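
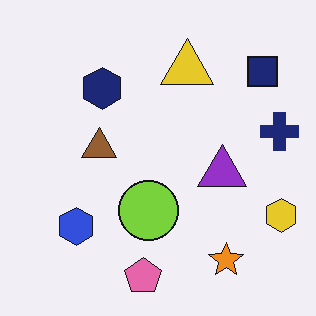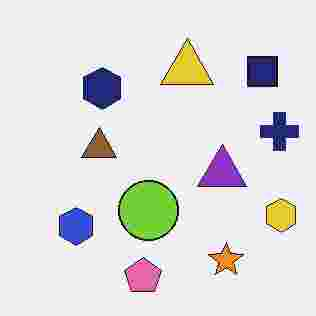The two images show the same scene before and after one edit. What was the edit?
The transformation is: heavily JPEG-compressed with obvious blocking artifacts.

Blocky 8×8 compression artifacts appear around shape edges and the flat background shows ringing — characteristic JPEG degradation.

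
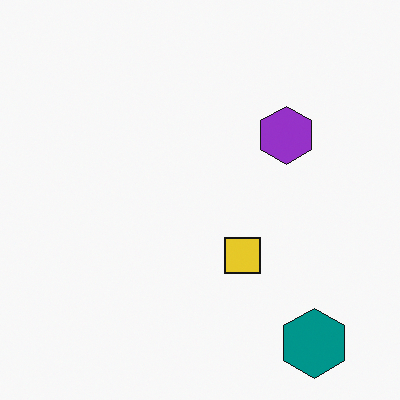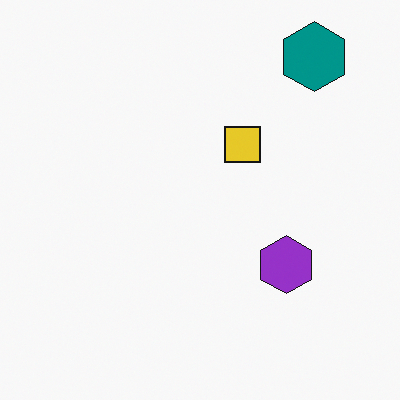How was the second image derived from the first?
The image was flipped vertically (top ↔ bottom).

The teal hexagon is in the bottom-right of the first image and the top-right of the second — shapes on opposite sides of the horizontal midline have swapped in a mirror flip.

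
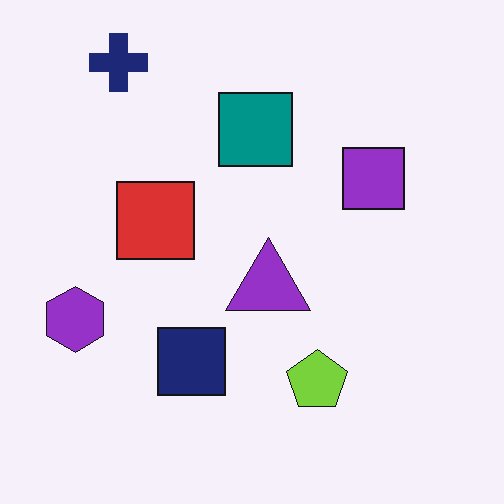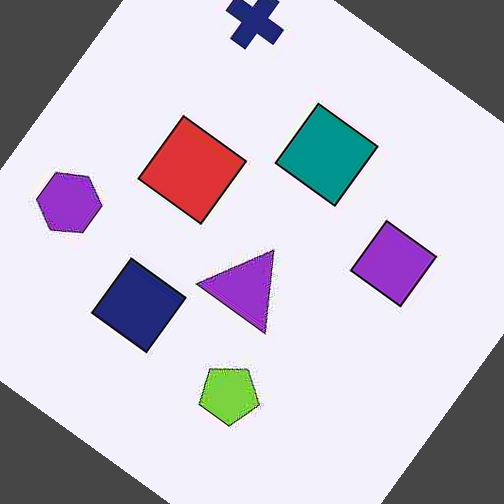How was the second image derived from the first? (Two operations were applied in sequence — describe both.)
The second image is the first heavily JPEG-compressed with obvious blocking artifacts, then rotated clockwise by a large amount — several tens of degrees.

Blocky 8×8 compression artifacts appear around shape edges and the flat background shows ringing — characteristic JPEG degradation. Every shape is tilted by the same angle and the image corners show triangular fill wedges — a whole-image rotation by a non-right angle.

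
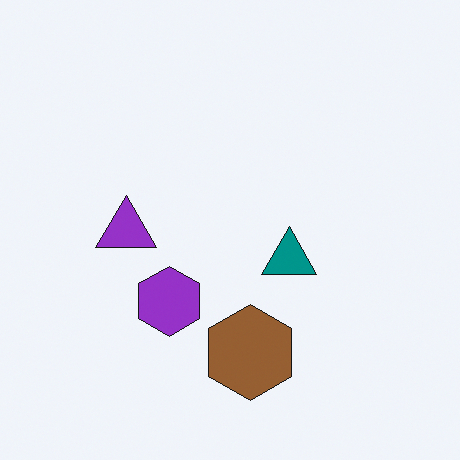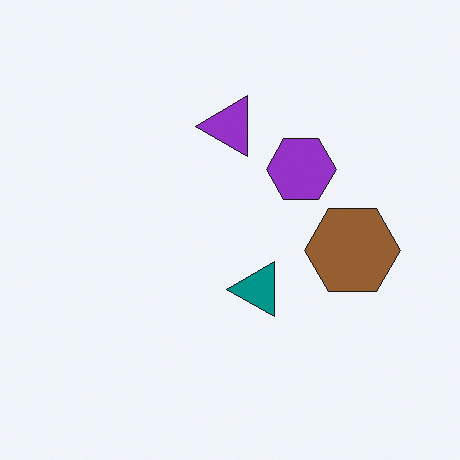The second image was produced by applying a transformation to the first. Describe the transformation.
The transformation is: transposed (reflected across the top-left ↔ bottom-right diagonal).

Shapes have swapped their row and column positions — what was in the top-right is now in the bottom-left — a diagonal reflection.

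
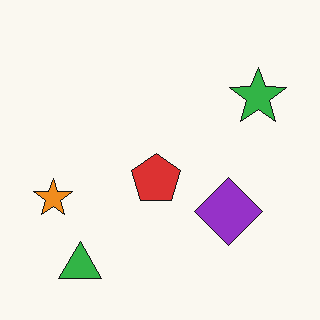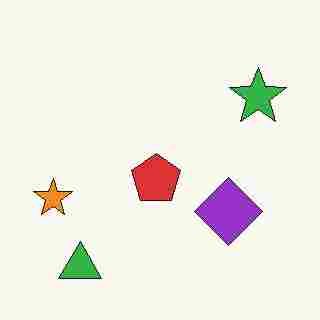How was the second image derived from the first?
Heavily JPEG-compressed with obvious blocking artifacts.

Blocky 8×8 compression artifacts appear around shape edges and the flat background shows ringing — characteristic JPEG degradation.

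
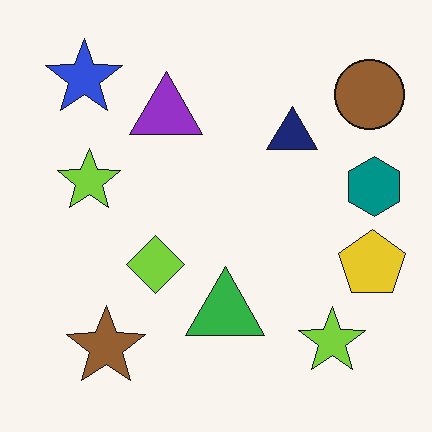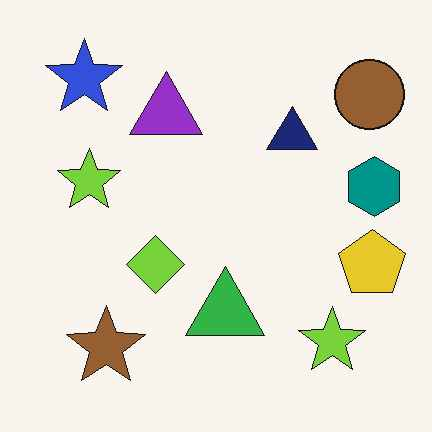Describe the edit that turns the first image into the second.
The transformation is: given moderate JPEG compression.

Blocky 8×8 compression artifacts appear around shape edges and the flat background shows ringing — characteristic JPEG degradation.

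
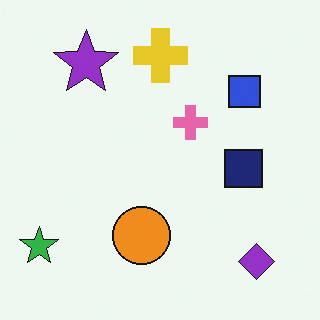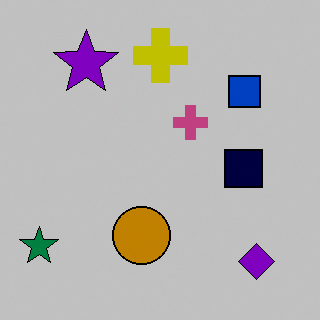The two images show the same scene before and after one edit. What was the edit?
The second image is the first aggressively posterized.

Each flat color has snapped to a coarser quantized level — most visibly, the near-white background has dropped to a flat grey.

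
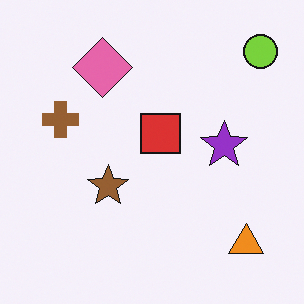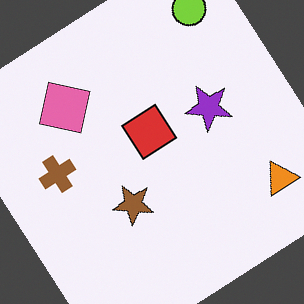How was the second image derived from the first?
The second image is the first rotated counter-clockwise by a large amount — several tens of degrees.

Every shape is tilted by the same angle and the image corners show triangular fill wedges — a whole-image rotation by a non-right angle.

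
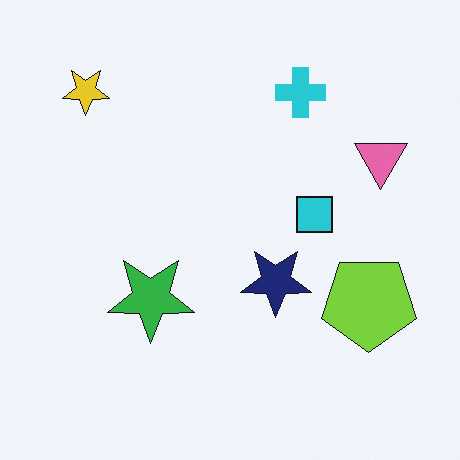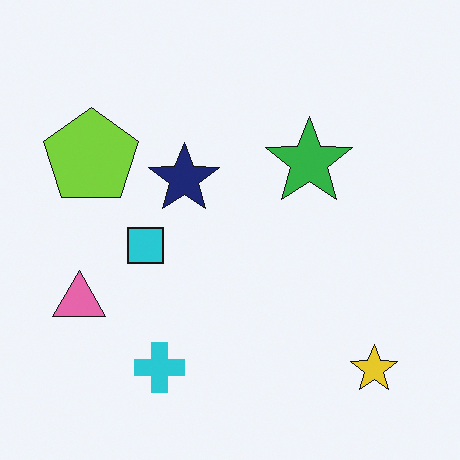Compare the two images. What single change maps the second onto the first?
It was rotated 180°.

The yellow star sits in the bottom-right of the second image and the top-left of the first — consistent with a whole-image 180° rotation.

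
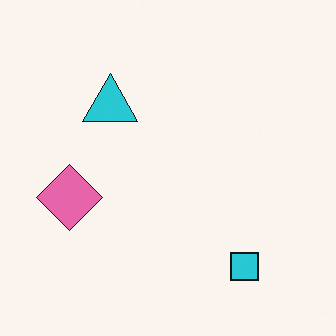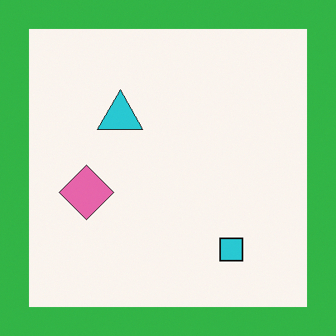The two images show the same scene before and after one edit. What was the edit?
The second image is the first framed with a green border.

A solid green frame runs around the edge of the second image, with the content slightly shrunk inside it.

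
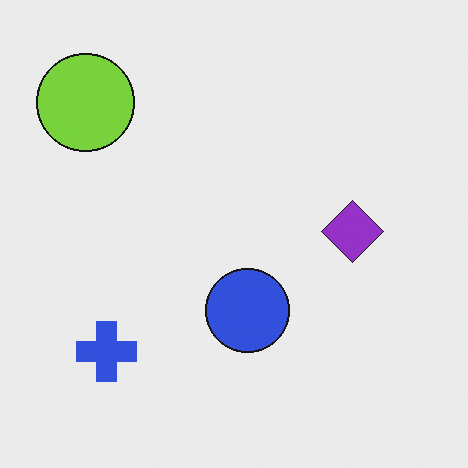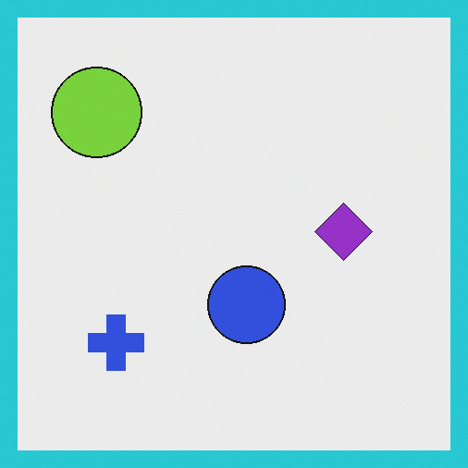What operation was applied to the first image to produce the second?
It was framed with a cyan border.

A solid cyan frame runs around the edge of the second image, with the content slightly shrunk inside it.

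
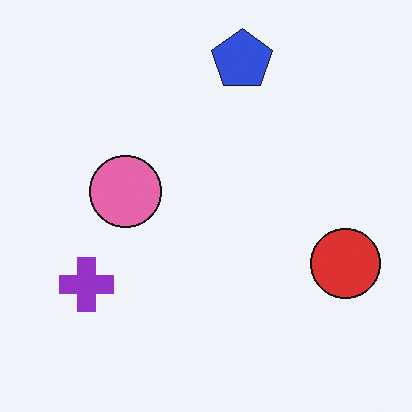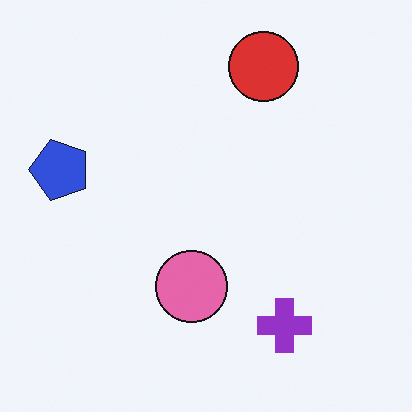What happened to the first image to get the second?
It was rotated 90° counter-clockwise.

The blue pentagon sits in the top of the first image and the left of the second — consistent with a whole-image 90° counter-clockwise rotation.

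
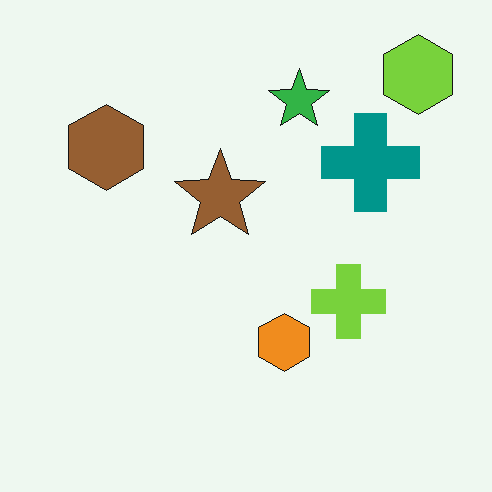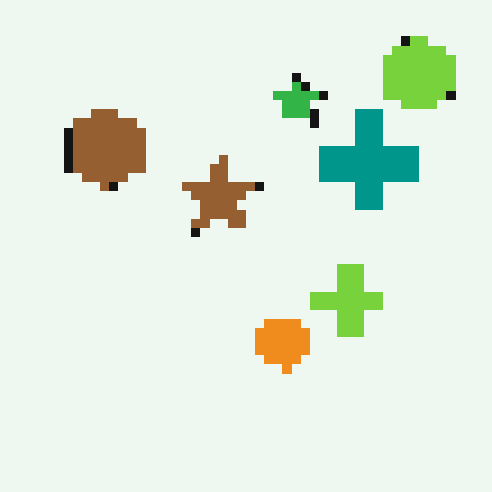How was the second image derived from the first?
Heavily pixelated into large blocks.

Shapes are reduced to large square blocks; fine edges and outlines are lost — a downscale-then-upscale (mosaic) effect.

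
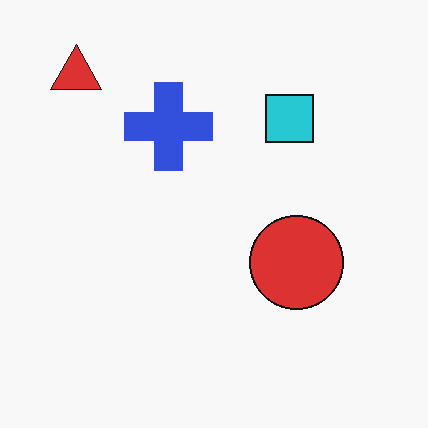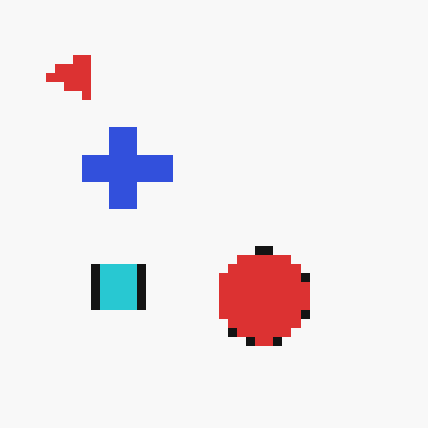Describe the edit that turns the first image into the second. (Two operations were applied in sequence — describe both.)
It was heavily pixelated into large blocks, then transposed (reflected across the top-left ↔ bottom-right diagonal).

Shapes are reduced to large square blocks; fine edges and outlines are lost — a downscale-then-upscale (mosaic) effect. Shapes have swapped their row and column positions — what was in the top-right is now in the bottom-left — a diagonal reflection.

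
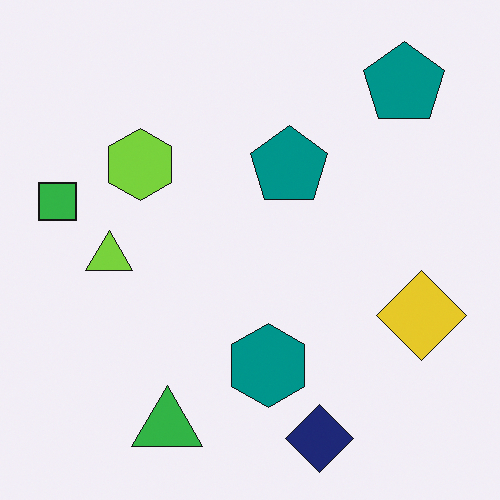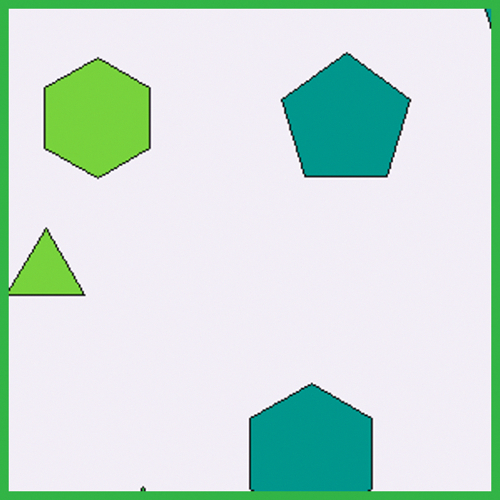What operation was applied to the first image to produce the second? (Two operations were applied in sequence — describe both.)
The second image is the first cropped to a noticeably smaller region and rescaled, then framed with a green border.

The visible shapes are larger and the field of view is narrower; shapes near the original edges may be partly or wholly outside the frame — a crop-and-rescale. A solid green frame runs around the edge of the second image, with the content slightly shrunk inside it.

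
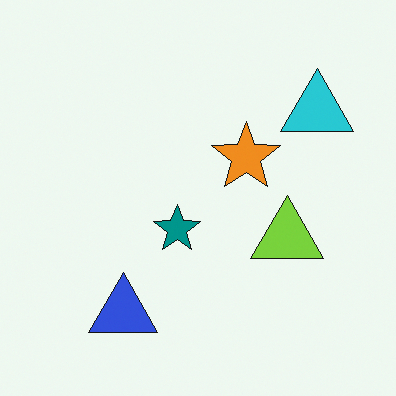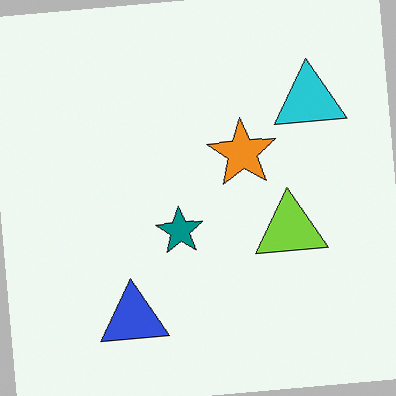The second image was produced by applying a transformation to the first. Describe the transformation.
This is the original image rotated counter-clockwise by a slight angle.

Every shape is tilted by the same angle and the image corners show triangular fill wedges — a whole-image rotation by a non-right angle.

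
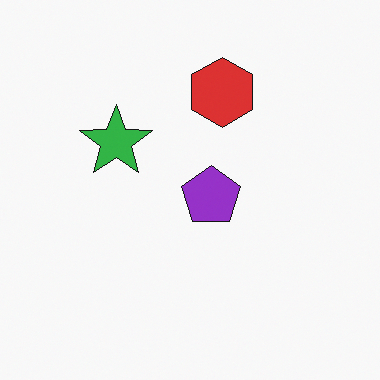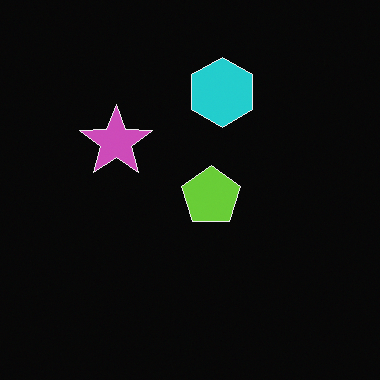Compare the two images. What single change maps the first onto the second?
The transformation is: color-inverted (negative).

The light background has become dark and every shape's color is its complement — a photographic negative.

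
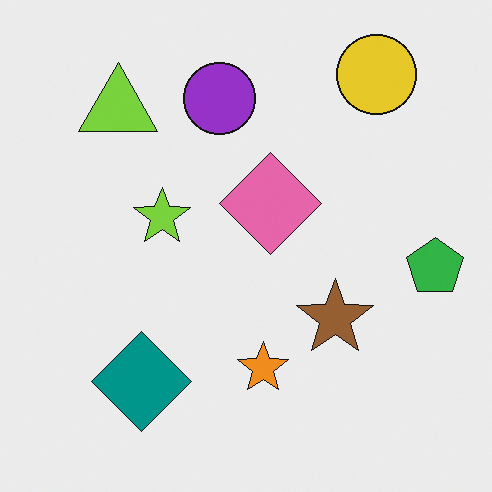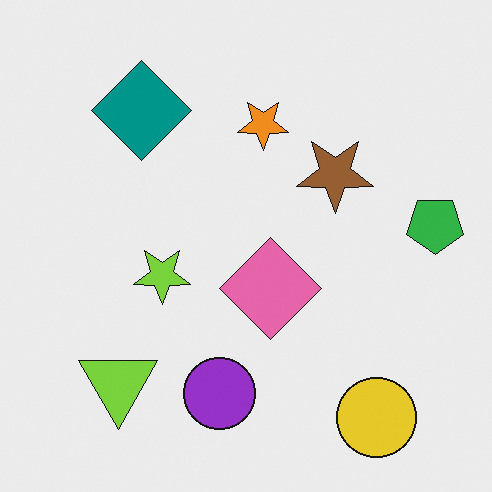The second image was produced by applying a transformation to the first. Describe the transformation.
The second image is the first flipped vertically (top ↔ bottom).

The yellow circle is in the top-right of the first image and the bottom-right of the second — shapes on opposite sides of the horizontal midline have swapped in a mirror flip.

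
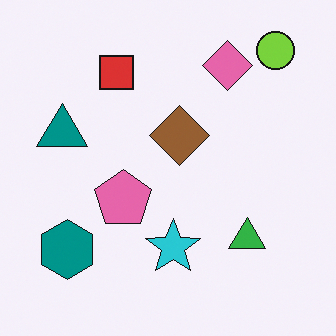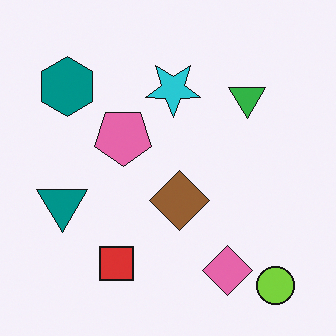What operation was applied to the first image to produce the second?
This is the original image flipped vertically (top ↔ bottom).

The lime circle is in the top-right of the first image and the bottom-right of the second — shapes on opposite sides of the horizontal midline have swapped in a mirror flip.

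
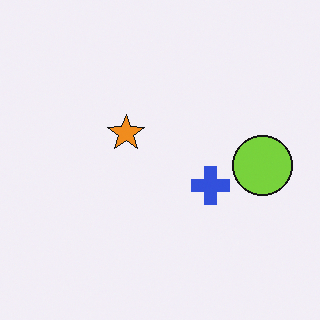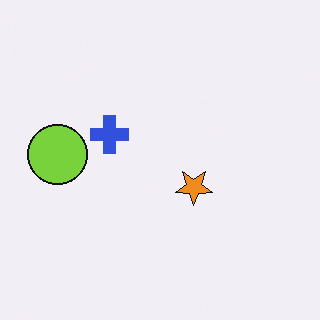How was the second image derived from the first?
The transformation is: rotated 180°.

The lime circle sits in the right of the first image and the left of the second — consistent with a whole-image 180° rotation.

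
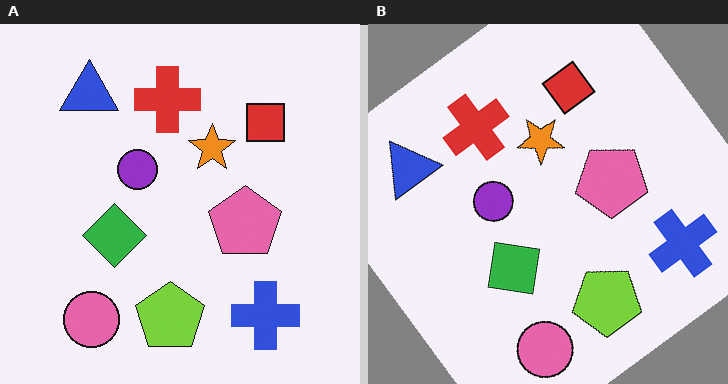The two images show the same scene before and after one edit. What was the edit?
The transformation is: rotated counter-clockwise by a large amount — several tens of degrees.

Every shape is tilted by the same angle and the image corners show triangular fill wedges — a whole-image rotation by a non-right angle.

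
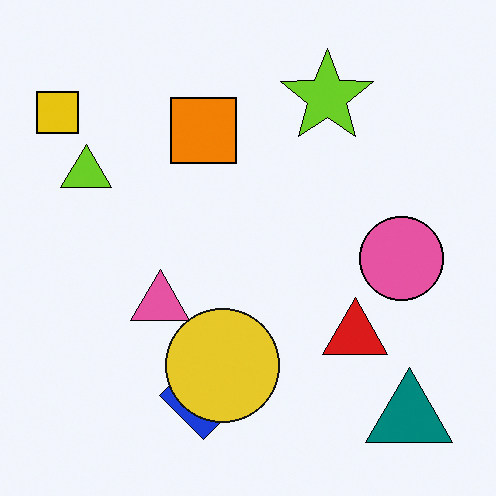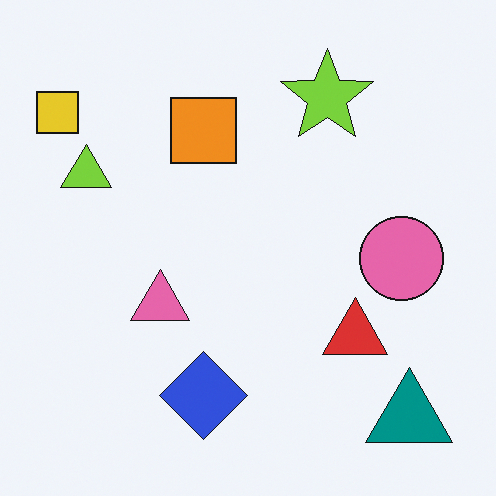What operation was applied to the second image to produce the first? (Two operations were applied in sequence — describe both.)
Given slightly increased contrast, then overlaid with an additional yellow circle.

Tones are pushed away from mid-grey across the whole image — a global contrast change. A yellow circle appears in the first image that is absent from the second.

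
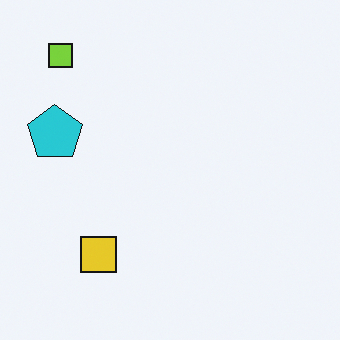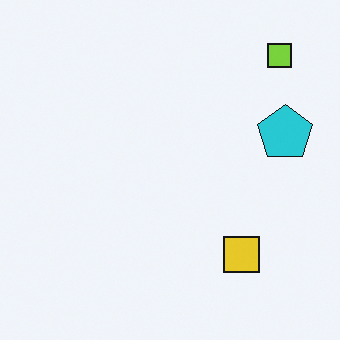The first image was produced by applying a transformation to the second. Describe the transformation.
The transformation is: flipped horizontally (left ↔ right).

The cyan pentagon is in the right of the second image and the left of the first — shapes on opposite sides of the vertical midline have swapped in a mirror flip.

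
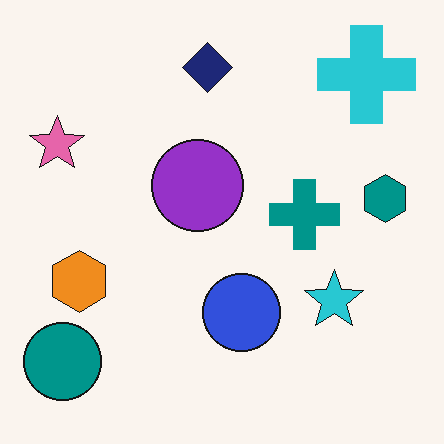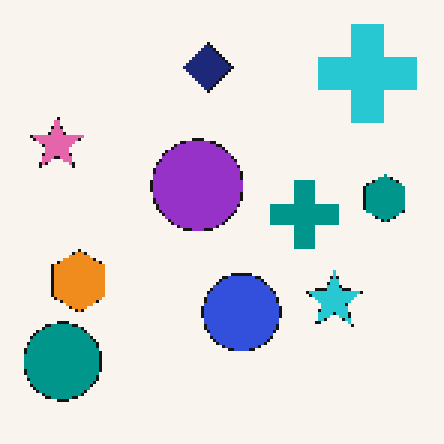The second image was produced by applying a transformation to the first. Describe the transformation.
The transformation is: mildly pixelated.

Shapes are reduced to large square blocks; fine edges and outlines are lost — a downscale-then-upscale (mosaic) effect.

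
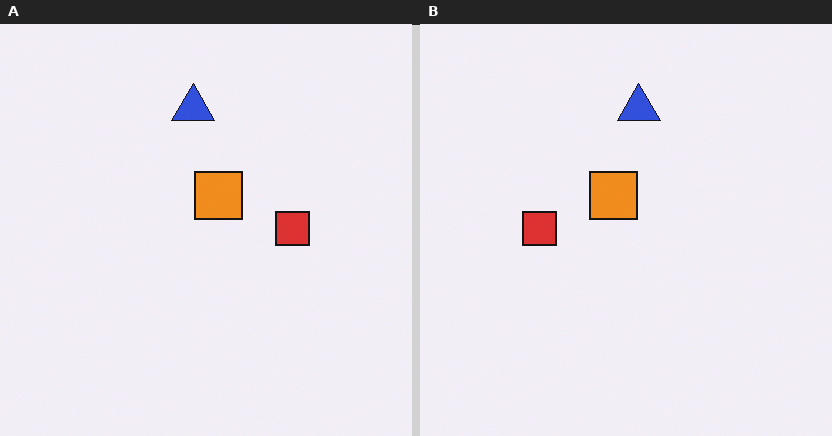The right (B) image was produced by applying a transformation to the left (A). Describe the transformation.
The transformation is: flipped horizontally (left ↔ right).

The red square is in the right of the left (A) image and the left of the right (B) — shapes on opposite sides of the vertical midline have swapped in a mirror flip.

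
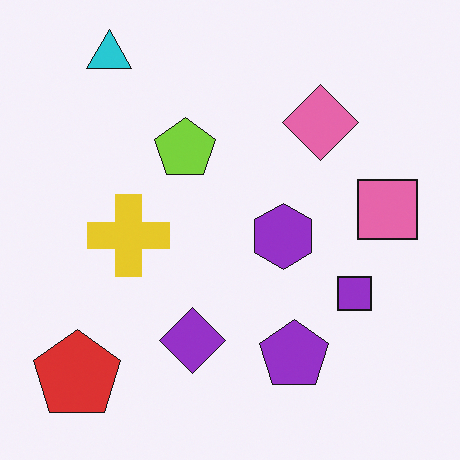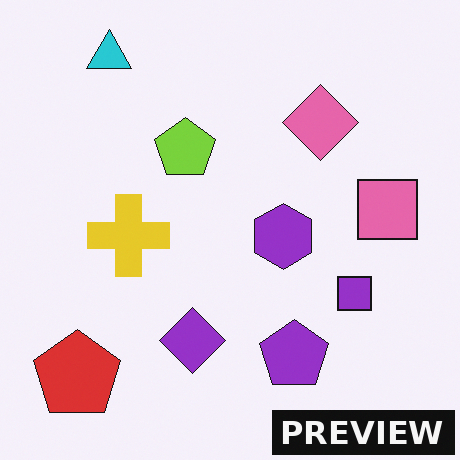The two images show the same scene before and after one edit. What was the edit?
Watermarked with the text "PREVIEW" in the lower-right corner.

A dark label reading "PREVIEW" appears in the lower-right corner.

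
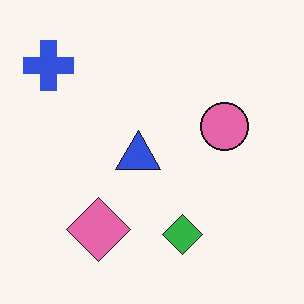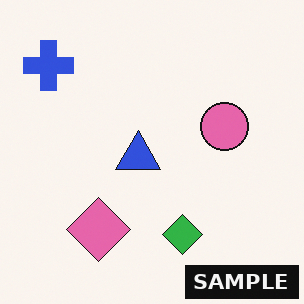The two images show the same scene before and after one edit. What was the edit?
This is the original image watermarked with the text "SAMPLE" in the lower-right corner.

A dark label reading "SAMPLE" appears in the lower-right corner.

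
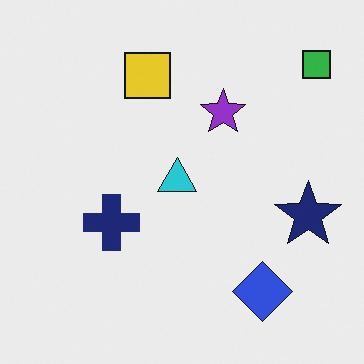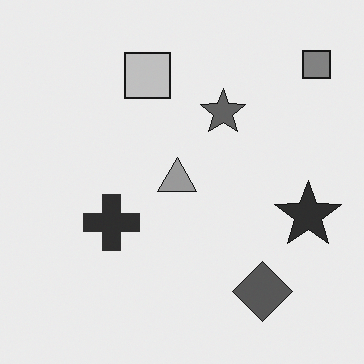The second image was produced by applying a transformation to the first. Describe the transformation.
The transformation is: converted to grayscale.

All color is removed — every shape is now a shade of grey.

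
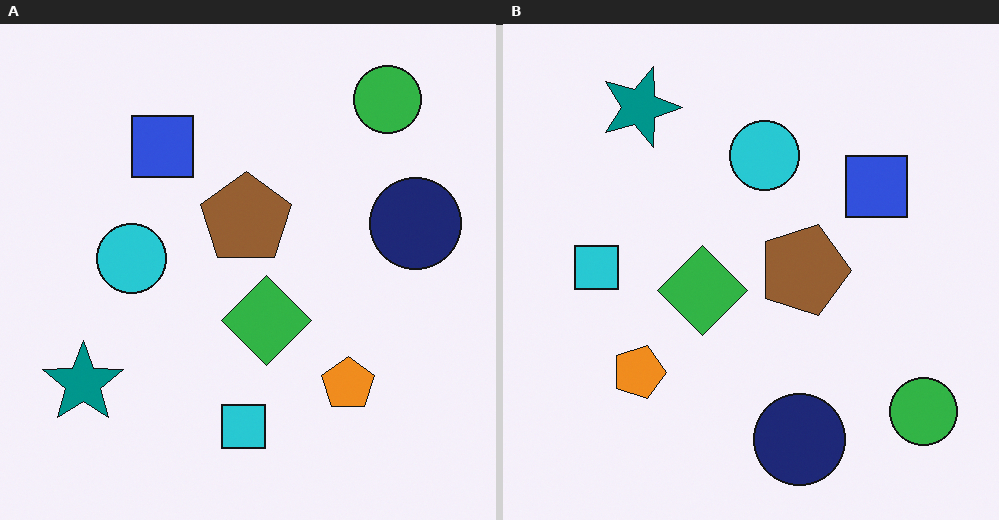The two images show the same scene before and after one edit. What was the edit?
Rotated 90° clockwise.

The green circle sits in the top-right of the left (A) image and the bottom-right of the right (B) — consistent with a whole-image 90° clockwise rotation.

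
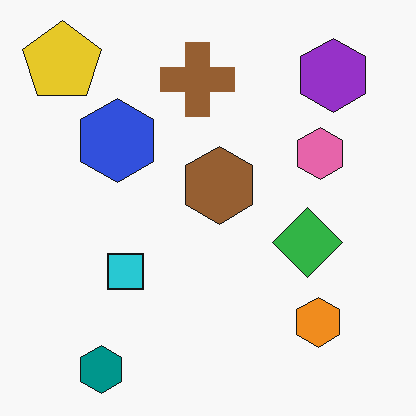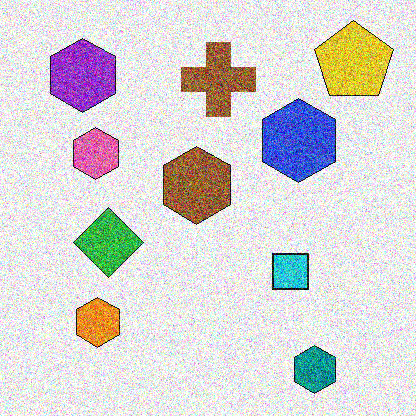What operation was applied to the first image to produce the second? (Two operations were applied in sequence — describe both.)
This is the original image degraded with a thick layer of grain, then flipped horizontally (left ↔ right).

Random speckle covers the whole image, including the flat background. The yellow pentagon is in the top-left of the first image and the top-right of the second — shapes on opposite sides of the vertical midline have swapped in a mirror flip.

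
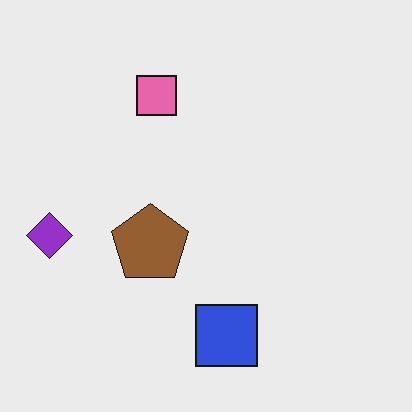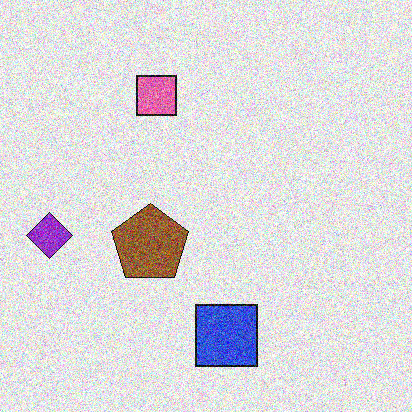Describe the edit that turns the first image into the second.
The image was degraded with heavy additive noise.

Random speckle covers the whole image, including the flat background.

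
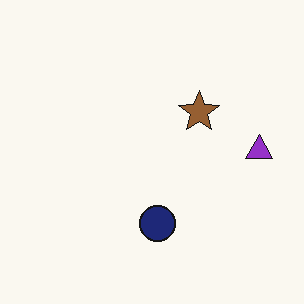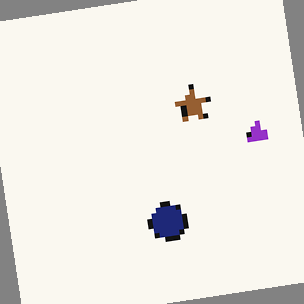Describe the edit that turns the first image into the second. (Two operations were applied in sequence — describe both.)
The second image is the first mildly pixelated, then rotated counter-clockwise by a small amount.

Shapes are reduced to large square blocks; fine edges and outlines are lost — a downscale-then-upscale (mosaic) effect. Every shape is tilted by the same angle and the image corners show triangular fill wedges — a whole-image rotation by a non-right angle.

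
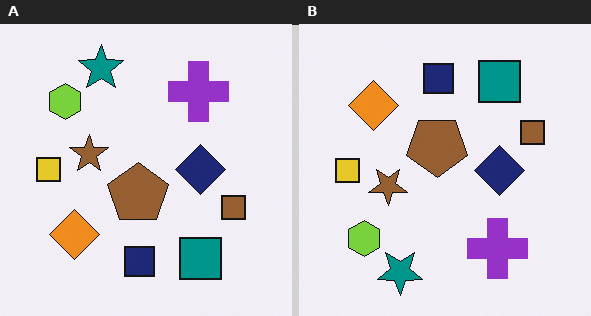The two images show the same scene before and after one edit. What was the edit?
It was flipped vertically (top ↔ bottom).

The teal star is in the top of the left (A) image and the bottom of the right (B) — shapes on opposite sides of the horizontal midline have swapped in a mirror flip.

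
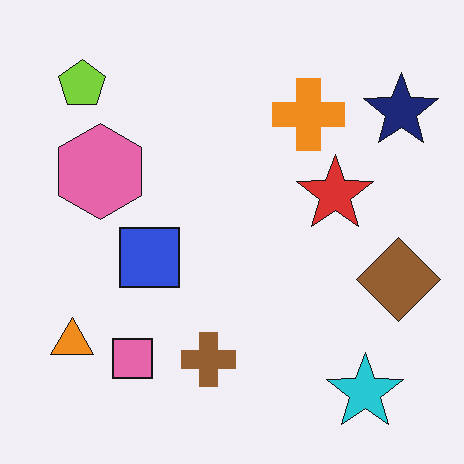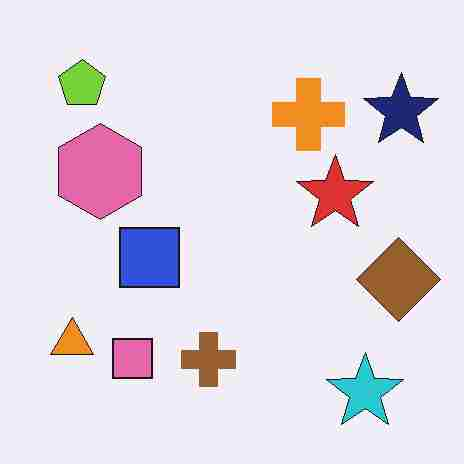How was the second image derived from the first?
The image was heavily JPEG-compressed with obvious blocking artifacts.

Blocky 8×8 compression artifacts appear around shape edges and the flat background shows ringing — characteristic JPEG degradation.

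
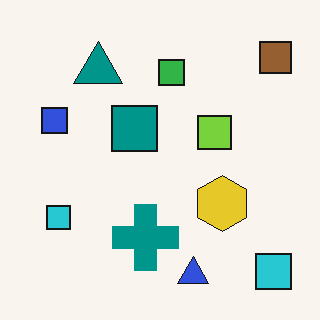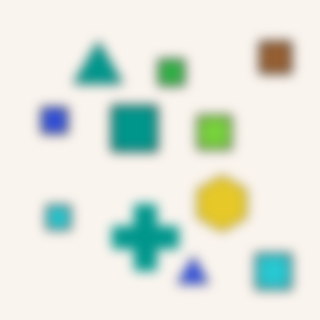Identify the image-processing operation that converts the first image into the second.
The transformation is: strongly gaussian-blurred.

Shape edges and outlines are uniformly softened across the whole image.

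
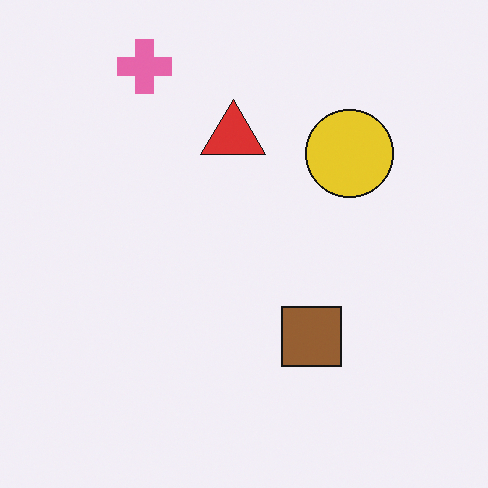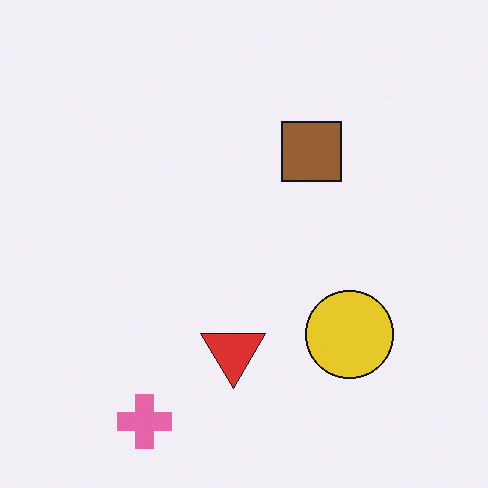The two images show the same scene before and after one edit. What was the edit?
It was flipped vertically (top ↔ bottom).

The pink cross is in the top-left of the first image and the bottom-left of the second — shapes on opposite sides of the horizontal midline have swapped in a mirror flip.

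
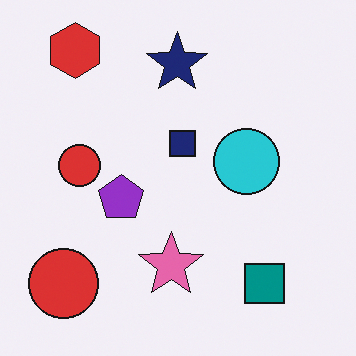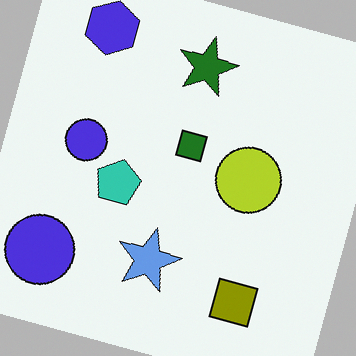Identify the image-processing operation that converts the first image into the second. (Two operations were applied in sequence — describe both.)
The second image is the first hue-shifted by a large amount, then rotated clockwise by a moderate amount.

Every shape's color has rotated by the same amount around the hue wheel — a uniform hue shift. Every shape is tilted by the same angle and the image corners show triangular fill wedges — a whole-image rotation by a non-right angle.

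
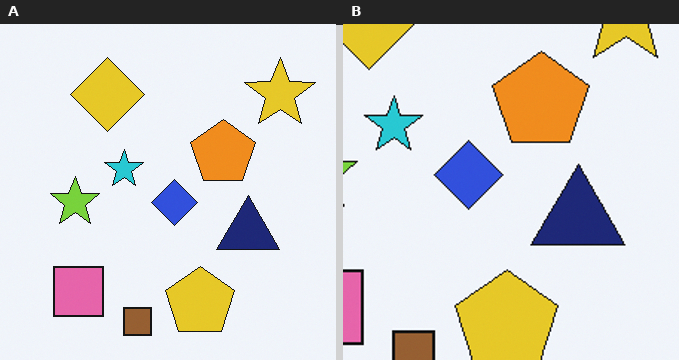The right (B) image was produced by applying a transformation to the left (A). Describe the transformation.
The transformation is: cropped slightly and scaled back up.

The visible shapes are larger and the field of view is narrower; shapes near the original edges may be partly or wholly outside the frame — a crop-and-rescale.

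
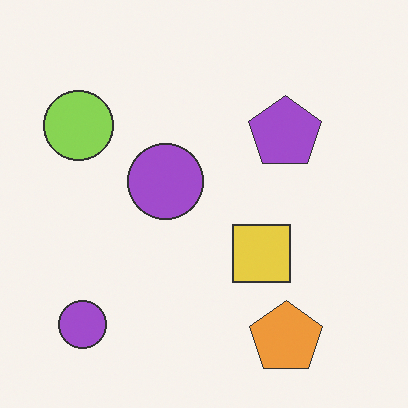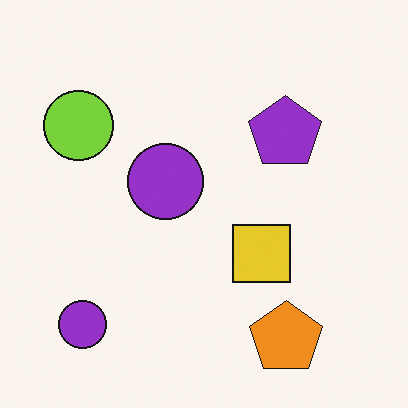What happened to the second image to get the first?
This is the original image given slightly reduced contrast.

Tones are pushed toward mid-grey across the whole image — a global contrast change.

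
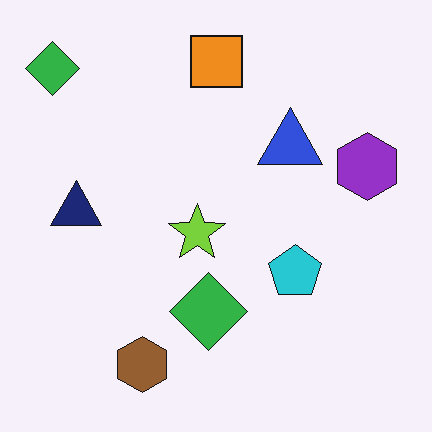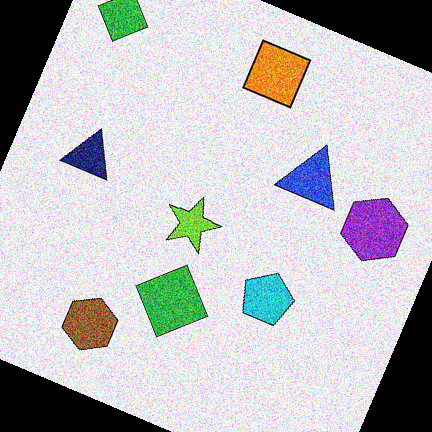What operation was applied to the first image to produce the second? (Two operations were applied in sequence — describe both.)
The second image is the first degraded with heavy additive noise, then rotated clockwise by a clearly visible amount.

Random speckle covers the whole image, including the flat background. Every shape is tilted by the same angle and the image corners show triangular fill wedges — a whole-image rotation by a non-right angle.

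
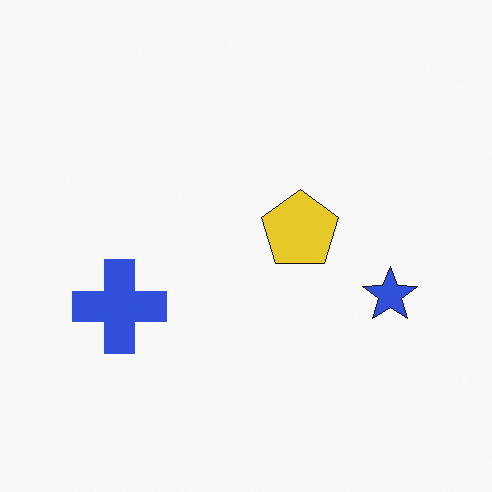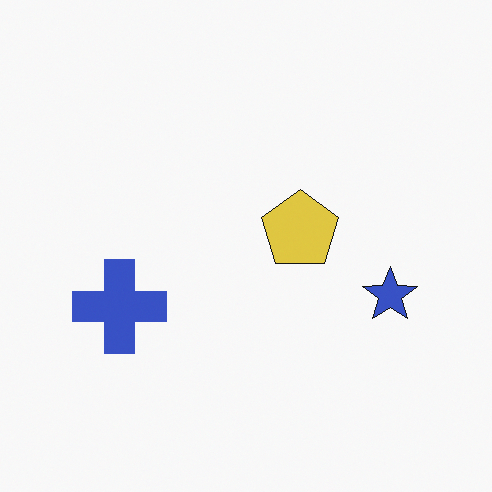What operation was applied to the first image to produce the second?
The transformation is: slightly desaturated.

All colors are more muted and greyish — a global saturation change.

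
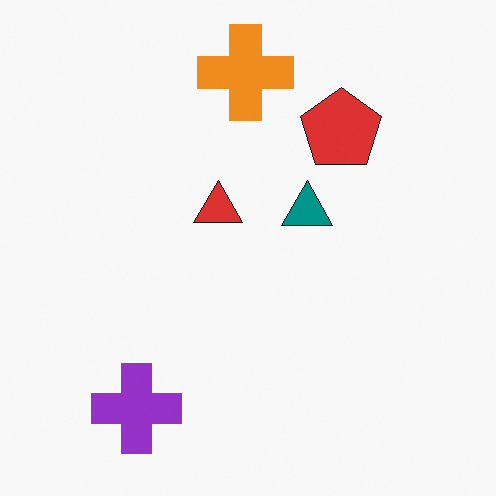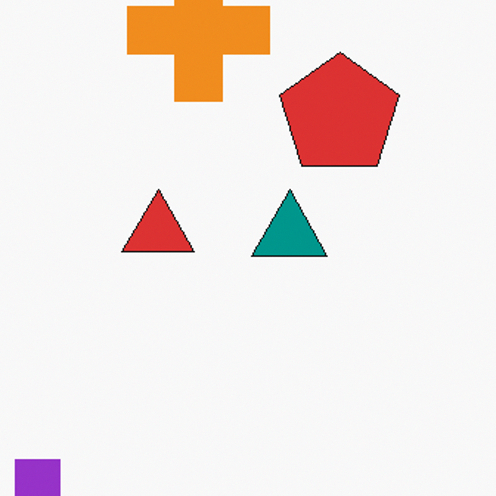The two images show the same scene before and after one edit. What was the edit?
Cropped slightly and scaled back up.

The visible shapes are larger and the field of view is narrower; shapes near the original edges may be partly or wholly outside the frame — a crop-and-rescale.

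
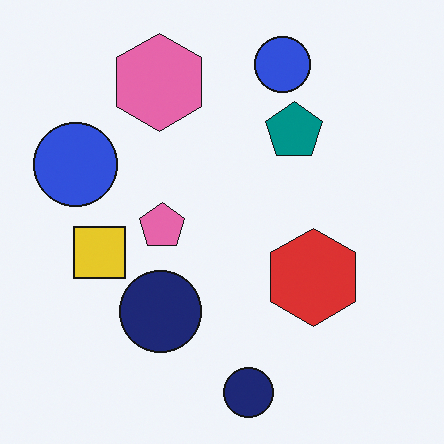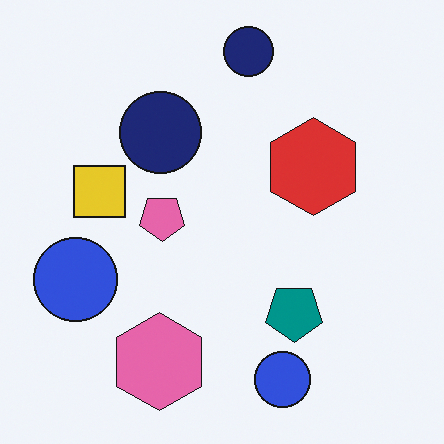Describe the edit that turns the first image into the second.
The transformation is: flipped vertically (top ↔ bottom).

The pink hexagon is in the top of the first image and the bottom of the second — shapes on opposite sides of the horizontal midline have swapped in a mirror flip.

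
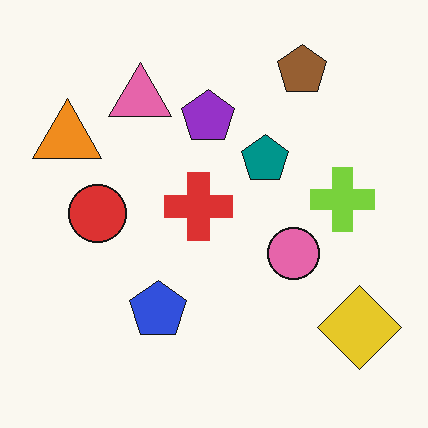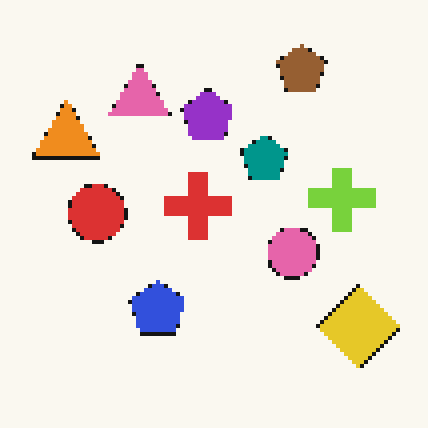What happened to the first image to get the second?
The transformation is: lightly pixelated (a mild mosaic effect).

Shapes are reduced to large square blocks; fine edges and outlines are lost — a downscale-then-upscale (mosaic) effect.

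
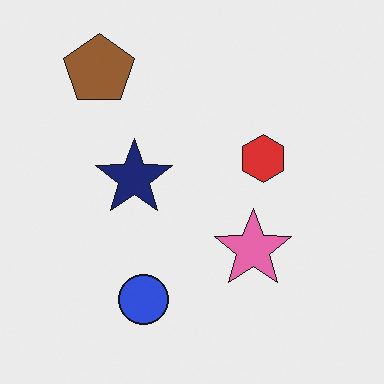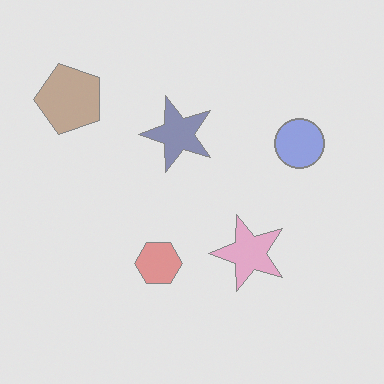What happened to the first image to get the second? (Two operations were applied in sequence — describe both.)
It was transposed (reflected across the top-left ↔ bottom-right diagonal), then given much lower contrast.

Shapes have swapped their row and column positions — what was in the top-right is now in the bottom-left — a diagonal reflection. Tones are pushed toward mid-grey across the whole image — a global contrast change.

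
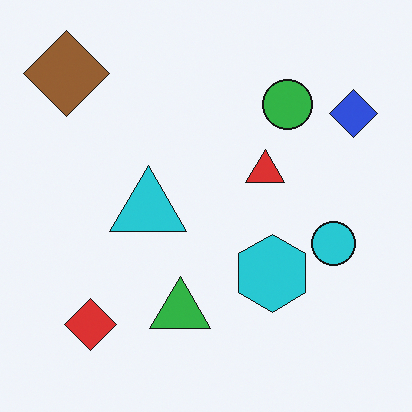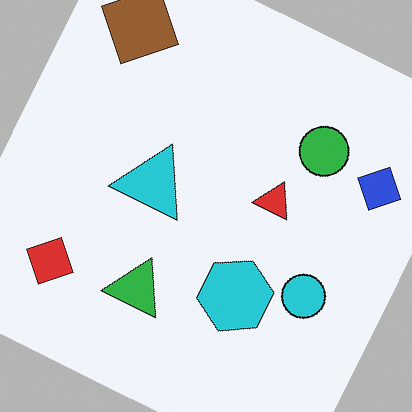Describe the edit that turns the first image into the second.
This is the original image rotated clockwise by a clearly visible amount.

Every shape is tilted by the same angle and the image corners show triangular fill wedges — a whole-image rotation by a non-right angle.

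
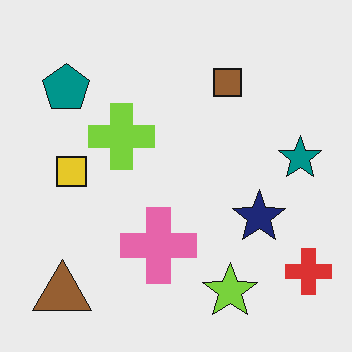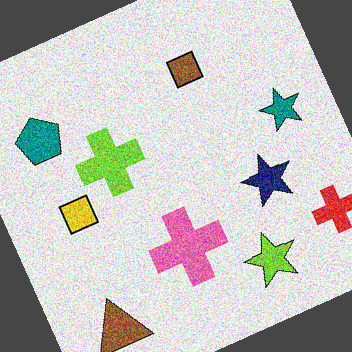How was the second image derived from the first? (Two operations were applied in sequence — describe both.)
The transformation is: degraded with visible gaussian noise, then rotated counter-clockwise by a moderate amount.

Random speckle covers the whole image, including the flat background. Every shape is tilted by the same angle and the image corners show triangular fill wedges — a whole-image rotation by a non-right angle.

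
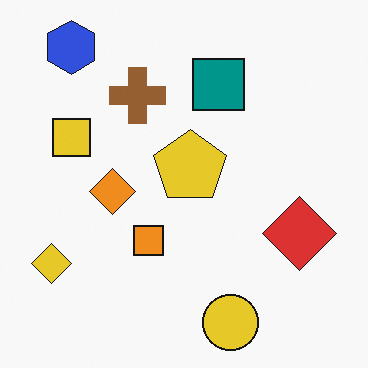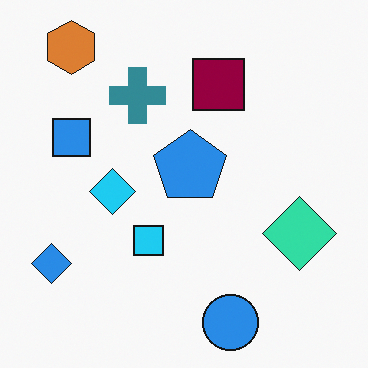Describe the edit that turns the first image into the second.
The transformation is: hue-shifted by a large amount.

Every shape's color has rotated by the same amount around the hue wheel — a uniform hue shift.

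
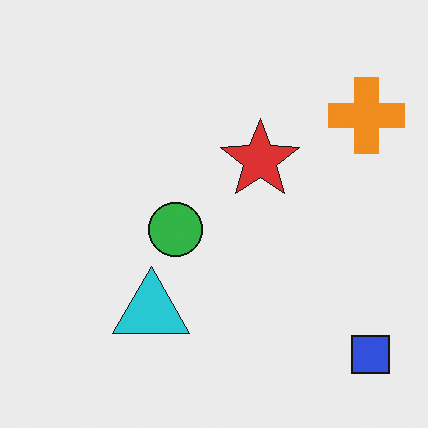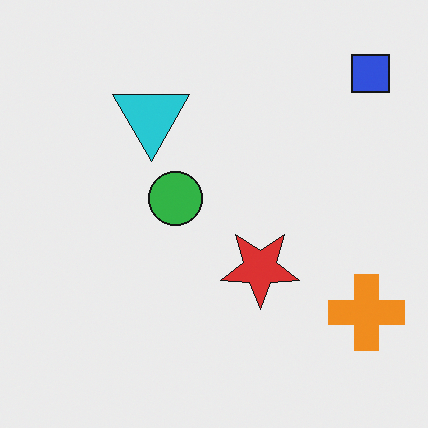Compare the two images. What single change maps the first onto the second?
The transformation is: flipped vertically (top ↔ bottom).

The blue square is in the bottom-right of the first image and the top-right of the second — shapes on opposite sides of the horizontal midline have swapped in a mirror flip.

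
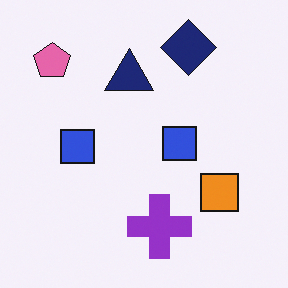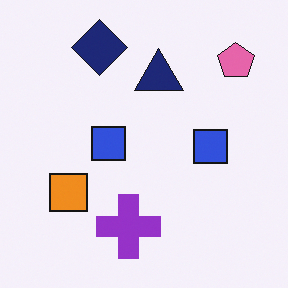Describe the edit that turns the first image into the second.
This is the original image flipped horizontally (left ↔ right).

The pink pentagon is in the top-left of the first image and the top-right of the second — shapes on opposite sides of the vertical midline have swapped in a mirror flip.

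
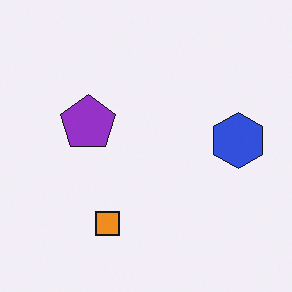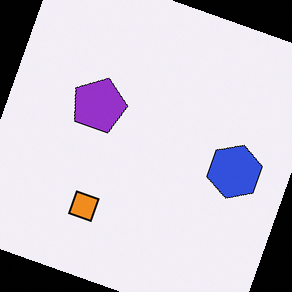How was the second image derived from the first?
The image was rotated clockwise by a clearly visible amount.

Every shape is tilted by the same angle and the image corners show triangular fill wedges — a whole-image rotation by a non-right angle.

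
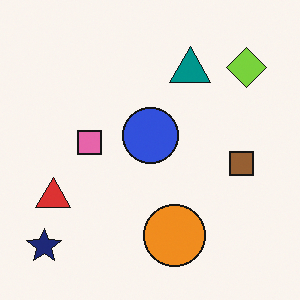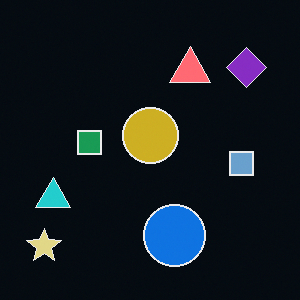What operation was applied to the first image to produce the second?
Color-inverted (negative).

The light background has become dark and every shape's color is its complement — a photographic negative.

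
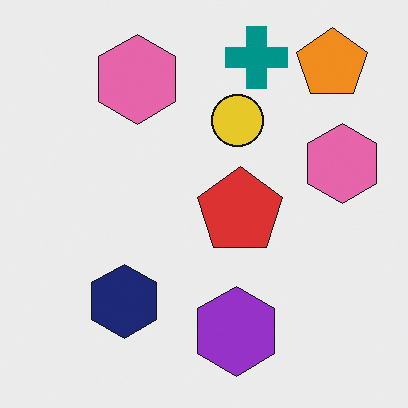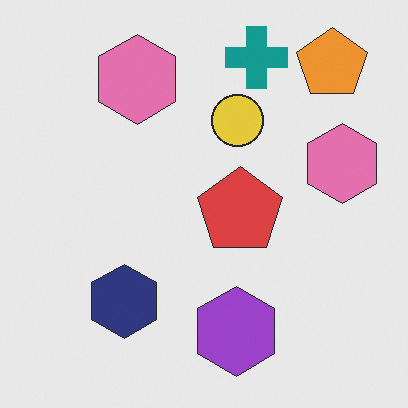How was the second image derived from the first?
The second image is the first given slightly reduced contrast.

Tones are pushed toward mid-grey across the whole image — a global contrast change.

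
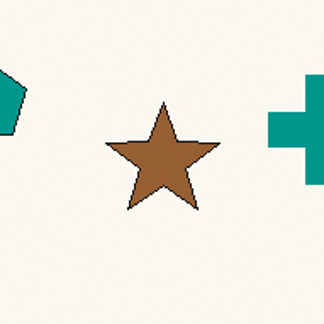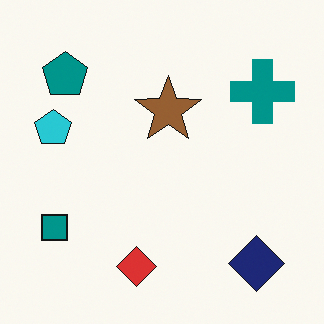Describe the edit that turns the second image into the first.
The image was cropped tightly and scaled back up.

The visible shapes are larger and the field of view is narrower; shapes near the original edges may be partly or wholly outside the frame — a crop-and-rescale.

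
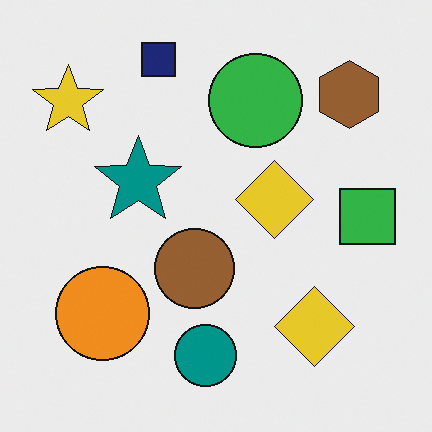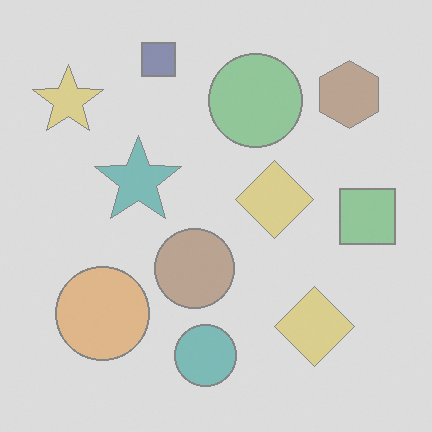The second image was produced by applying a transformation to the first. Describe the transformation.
The transformation is: washed out (contrast reduced).

Tones are pushed toward mid-grey across the whole image — a global contrast change.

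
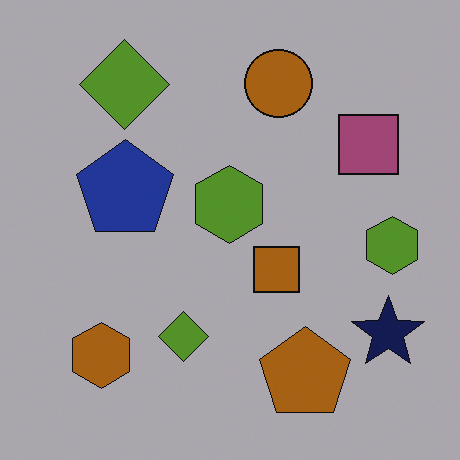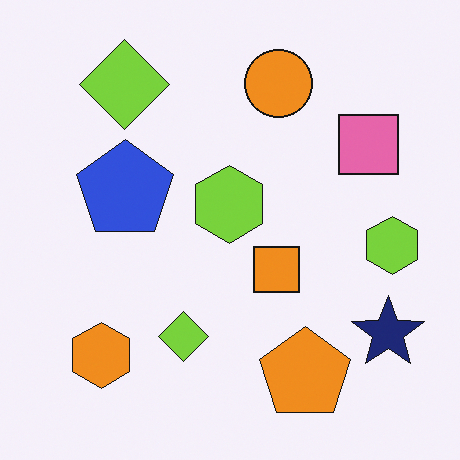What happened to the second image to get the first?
The image was noticeably darkened.

Every pixel — background and shapes alike — is uniformly darkened.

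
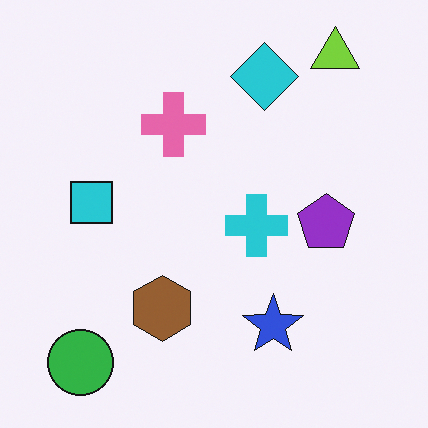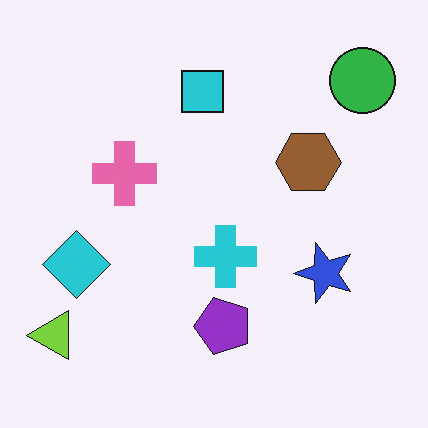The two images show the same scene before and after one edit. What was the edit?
The transformation is: transposed (reflected across the top-left ↔ bottom-right diagonal).

Shapes have swapped their row and column positions — what was in the top-right is now in the bottom-left — a diagonal reflection.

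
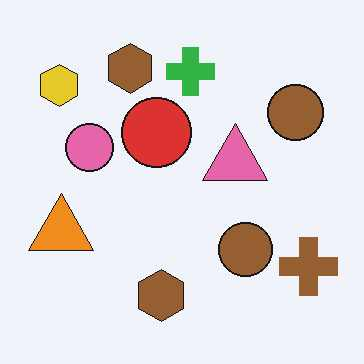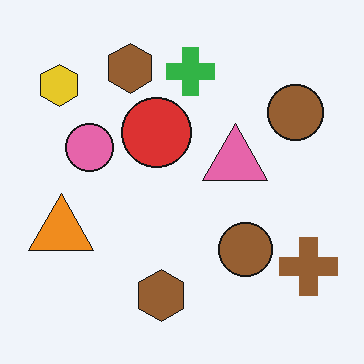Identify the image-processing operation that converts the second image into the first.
JPEG-compressed with visible artifacts.

Blocky 8×8 compression artifacts appear around shape edges and the flat background shows ringing — characteristic JPEG degradation.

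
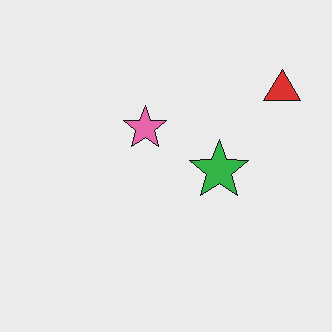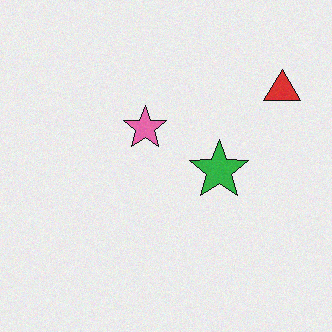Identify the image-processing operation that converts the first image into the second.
The image was degraded with subtle gaussian noise.

Random speckle covers the whole image, including the flat background.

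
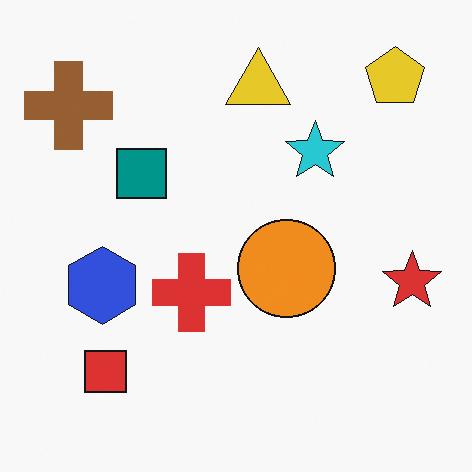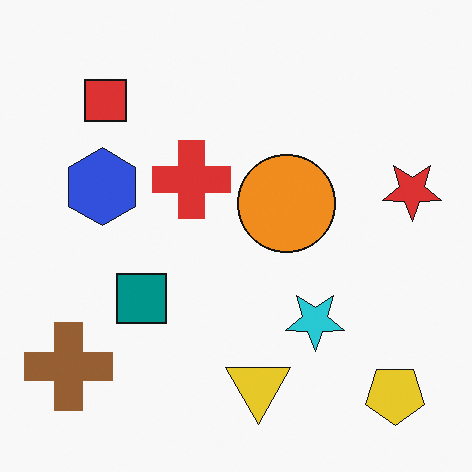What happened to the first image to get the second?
This is the original image flipped vertically (top ↔ bottom).

The yellow pentagon is in the top-right of the first image and the bottom-right of the second — shapes on opposite sides of the horizontal midline have swapped in a mirror flip.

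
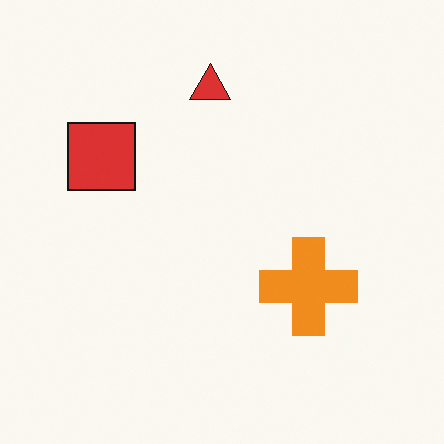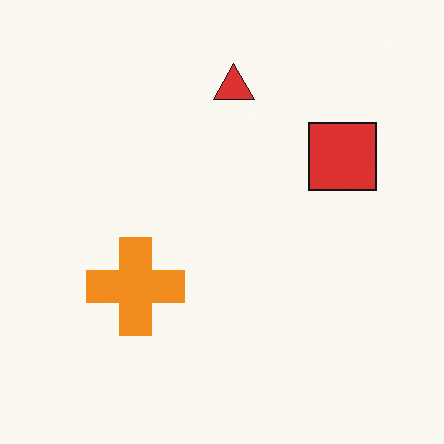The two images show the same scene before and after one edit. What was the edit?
The transformation is: flipped horizontally (left ↔ right).

The red square is in the left of the first image and the right of the second — shapes on opposite sides of the vertical midline have swapped in a mirror flip.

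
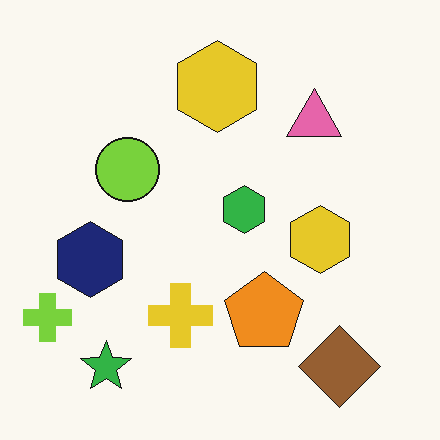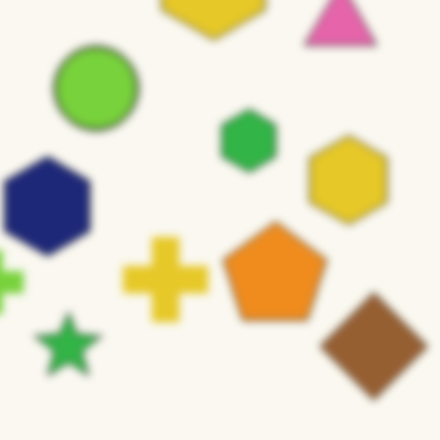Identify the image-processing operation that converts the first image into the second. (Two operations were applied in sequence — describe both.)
Moderately blurred, then cropped slightly and scaled back up.

Shape edges and outlines are uniformly softened across the whole image. The visible shapes are larger and the field of view is narrower; shapes near the original edges may be partly or wholly outside the frame — a crop-and-rescale.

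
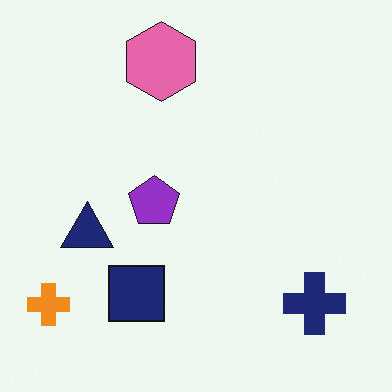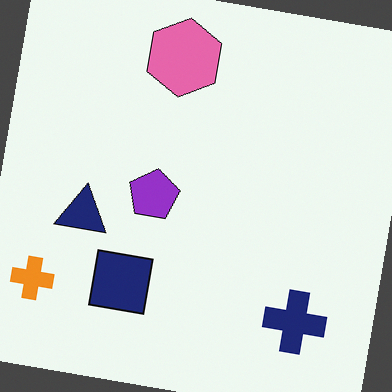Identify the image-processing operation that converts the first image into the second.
This is the original image rotated clockwise by a small amount.

Every shape is tilted by the same angle and the image corners show triangular fill wedges — a whole-image rotation by a non-right angle.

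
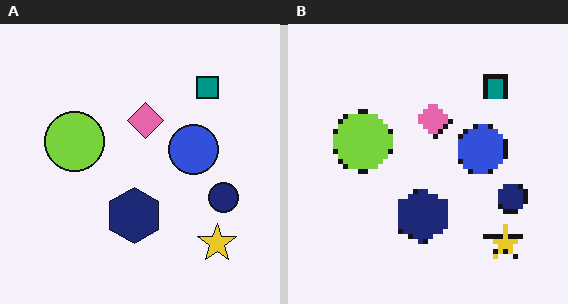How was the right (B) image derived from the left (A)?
It was lightly pixelated (a mild mosaic effect).

Shapes are reduced to large square blocks; fine edges and outlines are lost — a downscale-then-upscale (mosaic) effect.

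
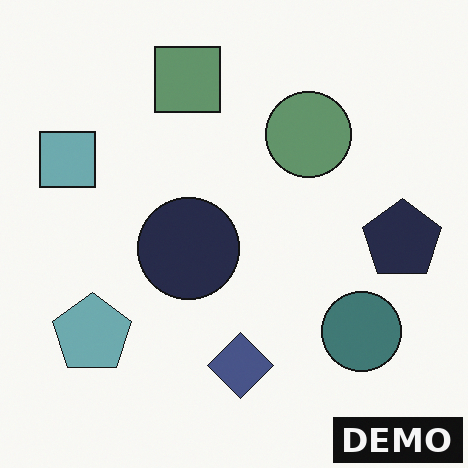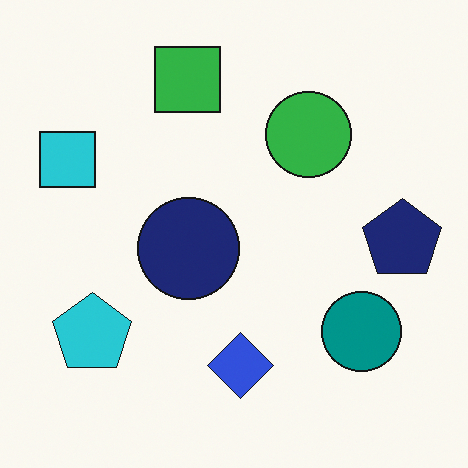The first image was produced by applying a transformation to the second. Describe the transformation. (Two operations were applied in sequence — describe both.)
The first image is the second heavily desaturated, then watermarked with the text "DEMO" in the lower-right corner.

All colors are more muted and greyish — a global saturation change. A dark label reading "DEMO" appears in the lower-right corner.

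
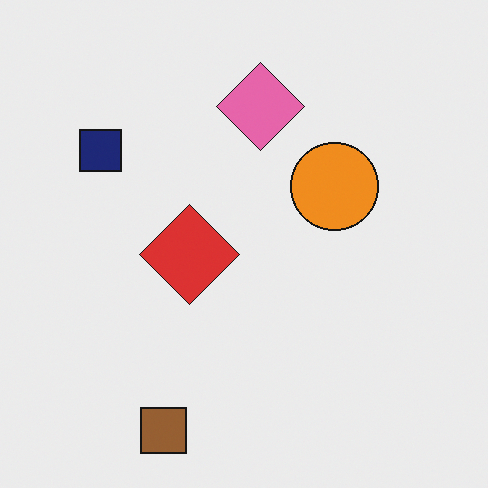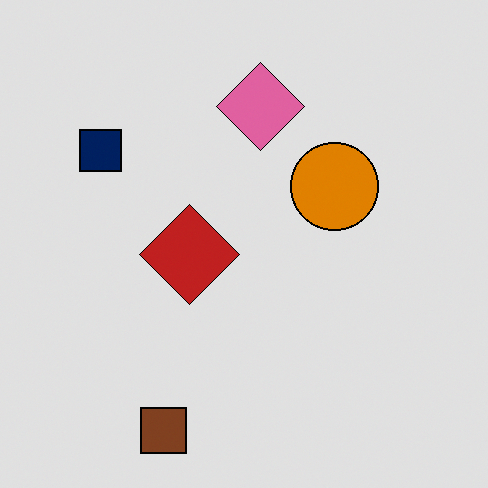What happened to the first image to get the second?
The second image is the first posterized to a reduced palette.

Each flat color has snapped to a coarser quantized level — most visibly, the near-white background has dropped to a flat grey.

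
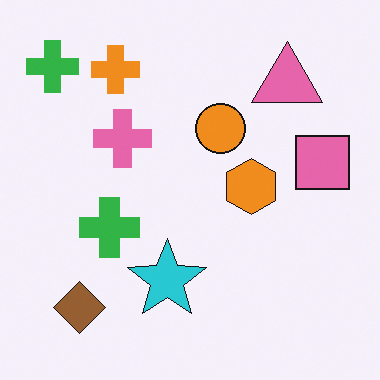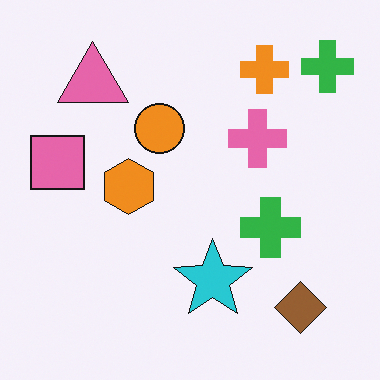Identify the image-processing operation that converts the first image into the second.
Flipped horizontally (left ↔ right).

The pink square is in the right of the first image and the left of the second — shapes on opposite sides of the vertical midline have swapped in a mirror flip.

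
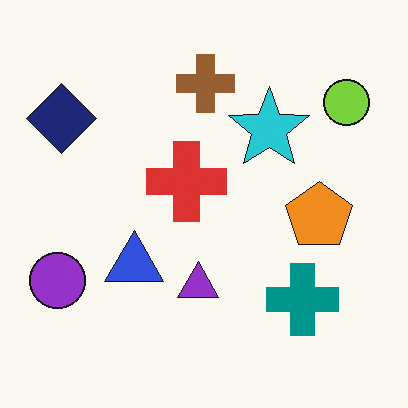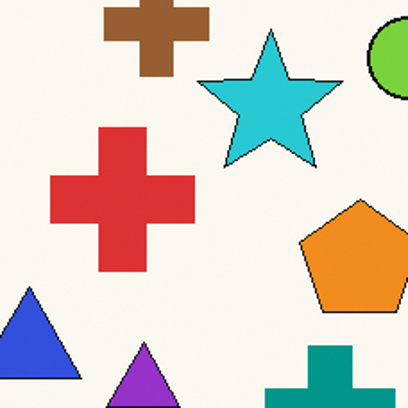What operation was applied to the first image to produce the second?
This is the original image cropped to a noticeably smaller region and rescaled.

The visible shapes are larger and the field of view is narrower; shapes near the original edges may be partly or wholly outside the frame — a crop-and-rescale.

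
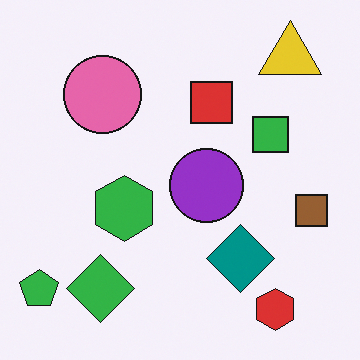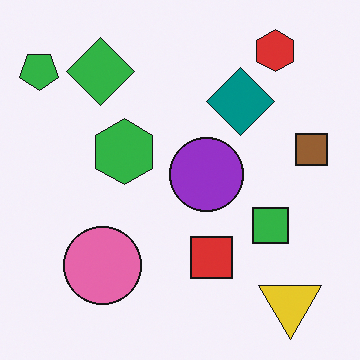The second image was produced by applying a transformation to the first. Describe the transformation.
This is the original image flipped vertically (top ↔ bottom).

The red hexagon is in the bottom-right of the first image and the top-right of the second — shapes on opposite sides of the horizontal midline have swapped in a mirror flip.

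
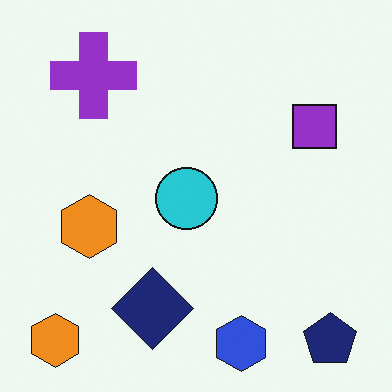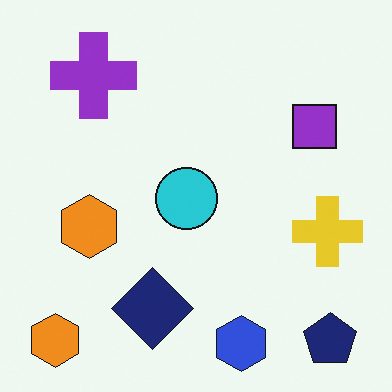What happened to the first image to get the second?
It was overlaid with an additional yellow cross.

A yellow cross appears in the second image that is absent from the first.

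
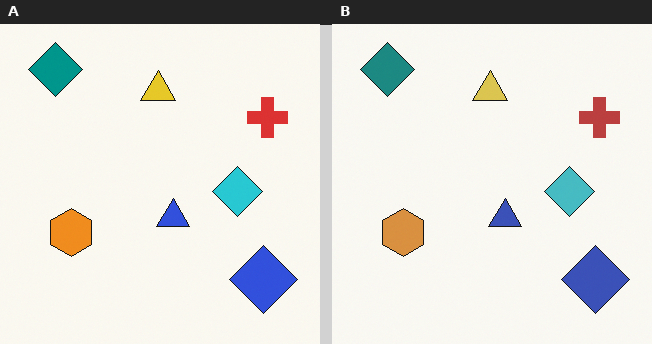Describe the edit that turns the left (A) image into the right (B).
The image was slightly desaturated.

All colors are more muted and greyish — a global saturation change.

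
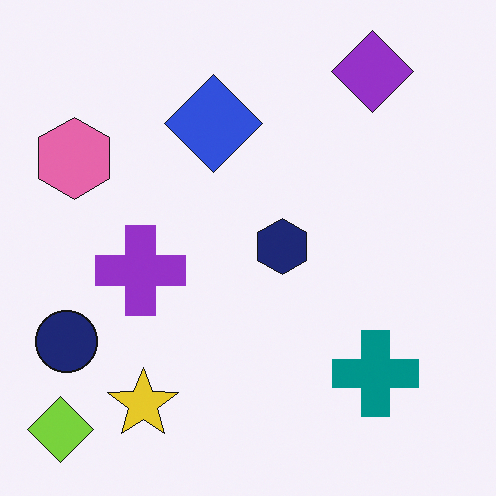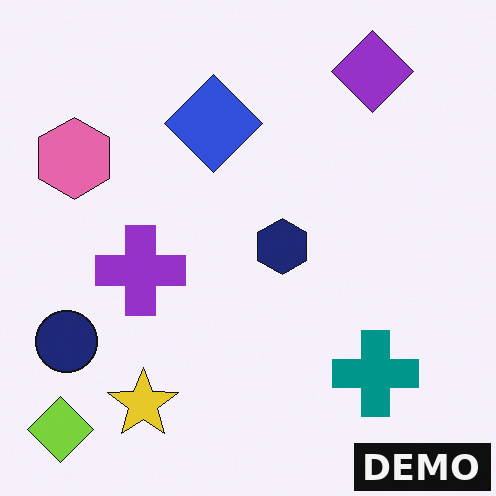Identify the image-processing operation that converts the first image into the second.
The image was watermarked with the text "DEMO" in the lower-right corner.

A dark label reading "DEMO" appears in the lower-right corner.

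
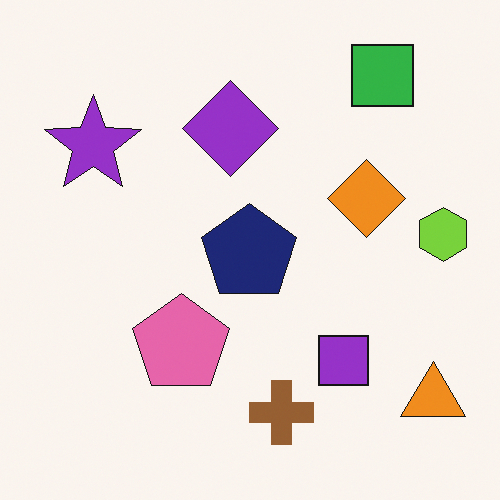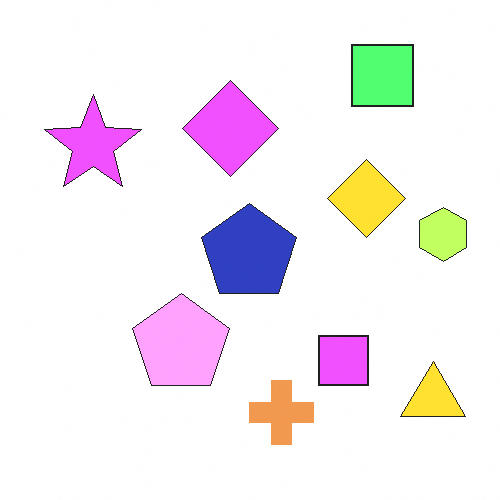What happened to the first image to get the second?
This is the original image brightened a lot.

Every pixel — background and shapes alike — is uniformly brightened.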